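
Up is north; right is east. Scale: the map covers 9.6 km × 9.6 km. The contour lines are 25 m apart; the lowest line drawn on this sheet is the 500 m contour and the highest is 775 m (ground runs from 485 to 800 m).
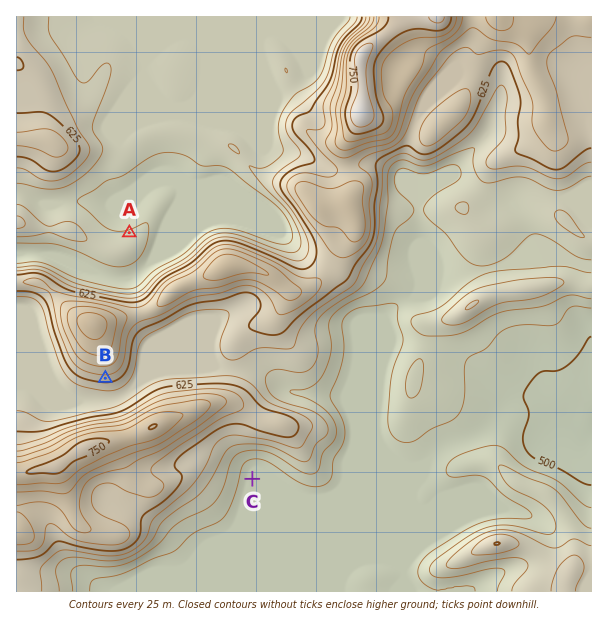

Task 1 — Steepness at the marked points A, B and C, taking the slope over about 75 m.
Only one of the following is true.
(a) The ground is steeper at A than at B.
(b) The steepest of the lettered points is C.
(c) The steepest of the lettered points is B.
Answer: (c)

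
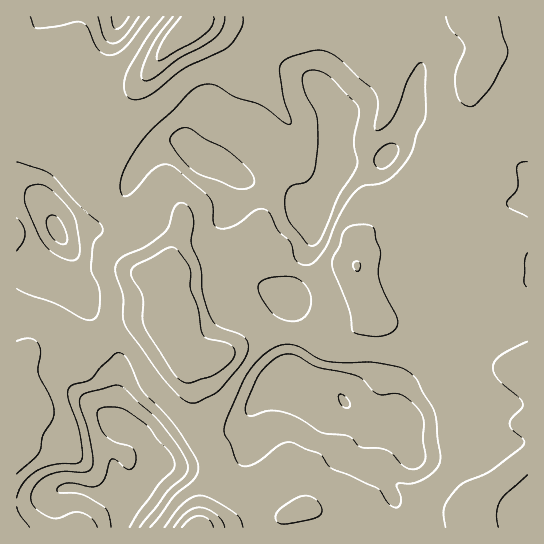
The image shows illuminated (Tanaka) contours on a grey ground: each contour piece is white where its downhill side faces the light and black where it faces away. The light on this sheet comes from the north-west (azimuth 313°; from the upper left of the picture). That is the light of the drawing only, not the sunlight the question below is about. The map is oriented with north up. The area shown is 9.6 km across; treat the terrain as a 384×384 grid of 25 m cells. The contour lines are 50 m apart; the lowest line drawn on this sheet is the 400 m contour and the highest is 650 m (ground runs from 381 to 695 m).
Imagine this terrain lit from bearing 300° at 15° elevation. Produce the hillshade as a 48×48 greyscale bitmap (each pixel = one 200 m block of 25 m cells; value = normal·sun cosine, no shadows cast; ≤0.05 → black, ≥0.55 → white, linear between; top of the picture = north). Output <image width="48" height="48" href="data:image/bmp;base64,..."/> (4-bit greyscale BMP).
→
<image width="48" height="48" href="data:image/bmp;base64,Qk32BAAAAAAAAHYAAAAoAAAAMAAAADAAAAABAAQAAAAAAIAEAAATCwAAEwsAABAAAAAAAAAAAAAAABEREQAiIiIAMzMzAERERABVVVUAZmZmAHd3dwCIiIgAmZmZAKqqqgC7u7sAzMzMAN3d3QDu7u4A////AFZomGQ1ne7vyENFZ3ZVZmZmZnd3iGVFVUVomHVVi+7u2WVmd3dlVmZmVoh4mXQ0RSNXiHZmaM7suXZ3d3h2ZmZlV4iImYZDNAEkZmVmZ5ztuHd3d3d3Z3dmZ4mYiIhkMgACNERGZnnNyWZ3d3d2Z3d3d4mpiIiHQhABIiJGZWecynVniHd2Vmd4dnm7l3eJdUMjMhFGZVeaqWVXiYd3ZWZ3dmirl3d4mGVFUxJWZmeZl2VGiZd3dlZ3dniql2ZneGZVUxJWZniZhkVVeJdmd3ZmZ3mqh2Zmd2VFQhNWZ4iYdUNGeIhmZ4d2Znmqh2Z3d3ZEMhNWZ4iHZUIleHdmZniHZWiqh2Z3eHZUISRVd3h3ZUISZ3dmZmeHZWiYd2Znd2ZEIRNFeId2VEMBNmZmZmd3VXiIdmZmd0VEMyI1iYd2QyIQJWZmVWd3ZWeHdmZ3d0RVVDI1iYiHQyAAA1ZlREVWZmd3dmd4iERWZVM1iImXVVEAACRmVDNFVWZmZmeJmGVWZlVFeImHV3UhEBNXZURFVWZmZmZ4mXZmZmZWeIh2RndURDRndmZVVWZnd2ZneHdmZnd3iZh2M2d2ZmeId3ZmVVZmd3Zmd2d2ZniYmZh2Mld2Zmiah3d2VVZWeHdmZ3d3ZomZmph2MUd2VVebl3d2VWZWeId3d2d3d4mZmZdmMUd2VFaKmIdlVmVWd4d3d2Zmd4mZmIZVIkZ2VEV4iIdUVmVVZmd2ZlVmZ4iZqXZUIkZmVEVoiIdEVmVVVWZlVFVmeJmaupdkIkZmZUVoqphDVmZmZmZlQ1VWerqZq7p0NFZmZlRZy6hkVmZmZmZlQ0RFi7mIiauFRWdmZmRHzbhlVmZmZmZmVCI1m6iId4mWRWiHZVVHzsllZmZmZmZmVSI1iph4d3iXQ0eZdURGvsl2ZmZmZmZnZkM2iYZnh3eHUzWJhjNFndmHdmZmZmZmZlRGiHVWiHeHVEV4hkNVa9qId2ZmZmVURURXiGVEeYd2ZWZ4h1NFWMuZmHZmZmZUM1Vnh2ZDaah2Vnd4h1RERpupqodmZmZlMlVnd2ZTN6l1Vnd4h2VDRXmHrLhmZmZlQ2Zmd2ZUJIhlVnd3dmZTRnh1e8p2ZmZlRGZ3d2ZlIkZlVmZ3dmZTNnh0SLuHZmZlVXd3dmZmQiNFZmZ3dmZTNnmVNYqYdmZmZnd3d3ZmVCI0ZmZ3d3ZURXmoRHiYd2ZlVXd3d3dmZUMjVmZmd2ZURXiqZFiYd3ZlVWZ3d3dmZUQzRmZmZmVFVneJdFeYd2ZmVWZmZ3d3dTQyNWZmVURFZnd4dUeZh2VWZmZmZnd4liIzM1ZmVUNFZ3d3ZEaJh2VVZmZmZmd4qlATRFZmZTNFZ3d3ZEaJiHVFZmZmZmeJrKMAJFVmVUM0Vnd2ZUV4iYZVVmd3ZlWLvOkQATRWZUM0VndmZUVneIdlVWeIdlRr7e6CAAJFZlVEVmZmZlVnd3ZVVVaIh1I67u/oMAE1ZmZVVmZmZmZnd3ZVVVV4mFM339/9cgAlZmZmZmZmZmd3d3VFVQ=="/>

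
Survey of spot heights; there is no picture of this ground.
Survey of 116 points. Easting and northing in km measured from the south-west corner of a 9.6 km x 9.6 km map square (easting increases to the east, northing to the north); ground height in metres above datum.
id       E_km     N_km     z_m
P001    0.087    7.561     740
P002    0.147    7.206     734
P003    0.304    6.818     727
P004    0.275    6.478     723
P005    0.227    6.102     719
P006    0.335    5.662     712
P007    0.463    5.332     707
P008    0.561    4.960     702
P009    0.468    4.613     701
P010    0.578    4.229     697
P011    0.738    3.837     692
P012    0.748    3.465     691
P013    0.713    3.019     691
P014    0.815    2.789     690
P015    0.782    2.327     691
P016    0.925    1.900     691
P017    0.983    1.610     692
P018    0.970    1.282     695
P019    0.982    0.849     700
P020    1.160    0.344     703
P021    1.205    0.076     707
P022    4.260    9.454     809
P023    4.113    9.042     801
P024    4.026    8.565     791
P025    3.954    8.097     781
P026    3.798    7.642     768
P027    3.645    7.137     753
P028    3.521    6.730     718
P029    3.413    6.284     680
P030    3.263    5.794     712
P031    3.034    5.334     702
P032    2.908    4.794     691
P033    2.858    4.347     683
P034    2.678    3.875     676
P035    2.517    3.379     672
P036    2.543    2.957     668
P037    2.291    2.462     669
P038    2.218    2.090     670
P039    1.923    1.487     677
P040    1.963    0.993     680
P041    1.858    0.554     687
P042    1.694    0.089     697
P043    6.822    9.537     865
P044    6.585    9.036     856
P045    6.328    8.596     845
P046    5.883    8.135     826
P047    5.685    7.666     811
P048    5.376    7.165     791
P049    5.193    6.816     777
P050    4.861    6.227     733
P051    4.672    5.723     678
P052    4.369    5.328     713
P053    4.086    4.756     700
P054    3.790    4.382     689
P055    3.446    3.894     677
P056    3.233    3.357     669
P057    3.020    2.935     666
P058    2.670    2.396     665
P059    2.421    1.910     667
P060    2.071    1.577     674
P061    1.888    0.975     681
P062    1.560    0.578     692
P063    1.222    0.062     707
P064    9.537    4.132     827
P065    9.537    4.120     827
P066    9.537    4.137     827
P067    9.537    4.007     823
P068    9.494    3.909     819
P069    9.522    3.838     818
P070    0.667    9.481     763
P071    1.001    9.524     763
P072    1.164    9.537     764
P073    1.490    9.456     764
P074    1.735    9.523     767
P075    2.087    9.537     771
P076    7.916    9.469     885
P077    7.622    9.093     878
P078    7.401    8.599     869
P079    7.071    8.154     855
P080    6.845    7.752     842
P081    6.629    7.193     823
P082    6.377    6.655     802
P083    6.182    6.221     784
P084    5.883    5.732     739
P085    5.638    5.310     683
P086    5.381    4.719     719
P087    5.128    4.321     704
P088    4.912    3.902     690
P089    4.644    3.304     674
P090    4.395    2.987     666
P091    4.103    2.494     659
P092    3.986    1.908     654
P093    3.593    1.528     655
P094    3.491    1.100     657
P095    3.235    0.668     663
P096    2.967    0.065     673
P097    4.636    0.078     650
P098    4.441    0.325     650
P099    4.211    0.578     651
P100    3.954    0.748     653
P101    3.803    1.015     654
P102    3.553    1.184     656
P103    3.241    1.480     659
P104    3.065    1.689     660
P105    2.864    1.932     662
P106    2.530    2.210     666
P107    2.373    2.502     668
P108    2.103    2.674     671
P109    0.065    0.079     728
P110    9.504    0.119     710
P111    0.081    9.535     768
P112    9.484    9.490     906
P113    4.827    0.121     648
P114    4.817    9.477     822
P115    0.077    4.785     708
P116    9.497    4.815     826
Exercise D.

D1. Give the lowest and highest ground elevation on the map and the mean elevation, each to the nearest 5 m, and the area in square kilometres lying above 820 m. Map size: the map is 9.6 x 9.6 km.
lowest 645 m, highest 910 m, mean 735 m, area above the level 13.9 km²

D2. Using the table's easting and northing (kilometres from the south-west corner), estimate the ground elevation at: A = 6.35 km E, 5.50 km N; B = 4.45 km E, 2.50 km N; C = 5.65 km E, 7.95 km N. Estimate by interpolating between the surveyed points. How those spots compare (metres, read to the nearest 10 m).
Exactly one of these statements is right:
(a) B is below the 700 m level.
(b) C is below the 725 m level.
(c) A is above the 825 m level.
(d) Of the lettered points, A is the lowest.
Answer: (a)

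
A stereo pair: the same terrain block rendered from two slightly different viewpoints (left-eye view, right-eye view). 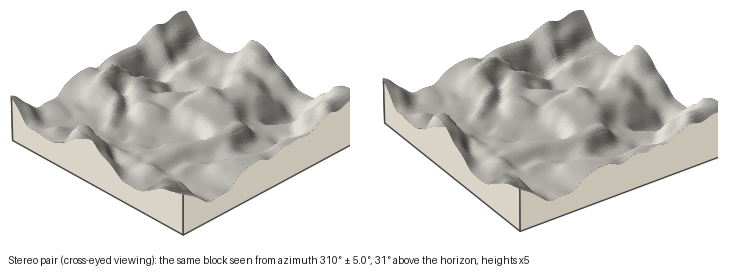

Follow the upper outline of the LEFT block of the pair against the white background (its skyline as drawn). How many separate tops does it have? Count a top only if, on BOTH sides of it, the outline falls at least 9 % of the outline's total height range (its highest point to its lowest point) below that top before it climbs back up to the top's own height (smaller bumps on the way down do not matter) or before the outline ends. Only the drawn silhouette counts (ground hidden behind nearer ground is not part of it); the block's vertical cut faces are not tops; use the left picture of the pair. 3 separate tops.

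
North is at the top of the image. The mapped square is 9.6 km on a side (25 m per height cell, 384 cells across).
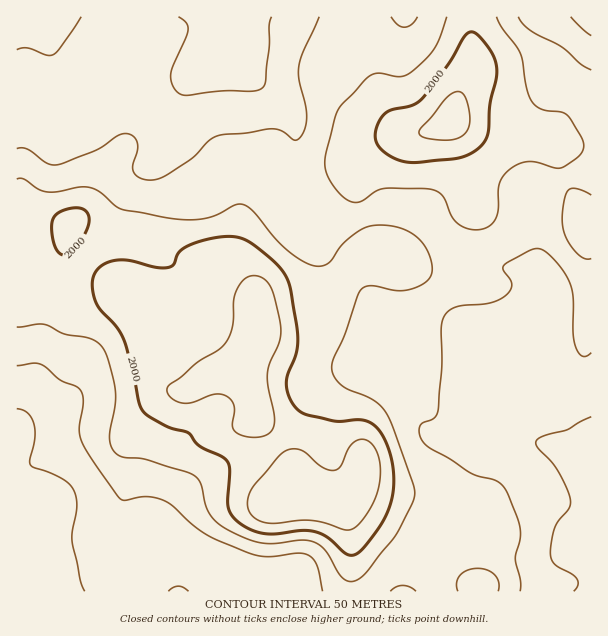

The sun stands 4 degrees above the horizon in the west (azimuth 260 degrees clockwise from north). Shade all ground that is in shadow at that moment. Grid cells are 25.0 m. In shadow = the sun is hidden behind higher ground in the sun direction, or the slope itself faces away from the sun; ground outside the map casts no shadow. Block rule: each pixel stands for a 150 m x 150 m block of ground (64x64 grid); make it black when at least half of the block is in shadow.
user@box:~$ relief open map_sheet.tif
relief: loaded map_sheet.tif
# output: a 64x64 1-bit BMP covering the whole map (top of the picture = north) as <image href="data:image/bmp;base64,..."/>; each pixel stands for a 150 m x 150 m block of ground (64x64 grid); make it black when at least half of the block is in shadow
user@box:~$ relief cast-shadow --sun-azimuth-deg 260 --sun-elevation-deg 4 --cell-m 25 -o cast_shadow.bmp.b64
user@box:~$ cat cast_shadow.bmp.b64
<image width="64" height="64" href="data:image/bmp;base64,Qk0+AgAAAAAAAD4AAAAoAAAAQAAAAEAAAAABAAEAAAAAAAACAAATCwAAEwsAAAIAAAAAAAAA////AAAAAAAAAAAAAYAP4AAAAAABgA/8AAAAAAPAD/8AAAAAA+AD/wAAAAAD4AH+AAAAAAP4AfgAAAAAA/4B/AAAAAAD/wH8AAAAAAP/gfgAAAAAAf/AAAAAAAAB//AAAAAAAAH/+AAAAAAAAf/8DAAAAABB//+AAAAAAMH//+AAAAAAAf//8AAAAAAB///4AAAAAAH///AAAAAPAf//4AAAAB/B//+AAAAAH/H//AAAAAAf/vgAAAAAAB//4AAAAAAAP//gAAAAAAA//8AAAAAAAD//wAAAAAAAH//AAAAAAAAf/8AAAAAAAA//wAAAAAAAD//AAAAAAAAP/8AAAAAAAB//wAAAAAAAH/+AAAAAAAAf/wAAAAAAAB/+AAAAAAAAH/wCAAAAAAAf8AeAAAAAAD/gB4AAAAAAf8AGAAABgAB/wAAAAAHgAD+AAAAAAPAAPgAAAAAA+AA8AAAAAAD8ABgAAAAAAPwAAAAAAABweAAAAAAAAHgAAAAAAAAAcAAAAAAAAAAgAAAAAAAAAAAAAAAAABgAAAAAAAAAPwAAAAAAAAA/gAAAAAAAAH/gAAAAAAAAf/AAAAAAAAA/+AAAAAAAAD/4AAAAAAAAH/wAAAAAAAAf/gAAAAAAAA//AAAAAAAAD/8AAAAAAAAP/wAAAAAAAA//AAAAAAAAH/8AAAAAAAAf/w=="/>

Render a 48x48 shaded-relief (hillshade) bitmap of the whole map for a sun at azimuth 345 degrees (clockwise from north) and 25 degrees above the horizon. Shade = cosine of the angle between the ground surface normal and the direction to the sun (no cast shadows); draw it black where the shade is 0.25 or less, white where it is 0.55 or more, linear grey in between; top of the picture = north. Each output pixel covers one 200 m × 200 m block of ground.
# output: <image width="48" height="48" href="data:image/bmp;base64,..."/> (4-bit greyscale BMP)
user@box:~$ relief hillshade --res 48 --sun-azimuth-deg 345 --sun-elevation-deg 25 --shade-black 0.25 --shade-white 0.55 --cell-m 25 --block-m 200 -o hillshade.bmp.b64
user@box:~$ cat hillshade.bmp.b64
<image width="48" height="48" href="data:image/bmp;base64,Qk32BAAAAAAAAHYAAAAoAAAAMAAAADAAAAABAAQAAAAAAIAEAAATCwAAEwsAABAAAAAAAAAAAAAAABEREQAiIiIAMzMzAERERABVVVUAZmZmAHd3dwCIiIgAmZmZAKqqqgC7u7sAzMzMAN3d3QDu7u4A////AJmIiId3dmeIiHd3eJl1RWZniau6mIiZmZmYmYh3dmZ4h3Zmd4h1RFZnibzLqIiZmamZmYh3dmZ3dlQzNWZkM0V3irzcqIiZqqmZmYiIiHZmVCEAABNEMjV4maqph3eJmZmZmZiIiIdlMQAAAAAkMiR4mZmIh3d4iJmZqqmIiIdlMhAAAAA1QyRniJmZmId3eIiZqqmYiId2ZmVDIRNXZDRWeImqqYd3iHiImamIh3d4maqpd3eIdURneJmqqYh4iXd3iJh3dmZ4mrzLqqqqhlV4mZqqmZiJmYh3d4dlVVVnirzcu7y6l2aJqqqqqpmZmJiHd3ZURERFeJq8y7u7mHeauqqqqqqph5mId3dlREVVZnebzLu7upiaqqqruqqYiKmYiJmGZnd3dlVovLu93KmZmZmqqZiIiZmZmaqod3Z4mHVXrMvO/rmIiIiZmHd3eIiJqqu5dlRGipdnm8zN7rmIiIiId3d2ZneImqqqhlVEV4iImrvM3bmIiIiId3h2VWd3eJqpiIh0RWiIiaq7y6mIiIiIiIiHZmZ3Z4mZmauoZmd3eJmqqqmIiIiIiIiZiFZmZ4iImavMuphlV3iJmZiIiIiJmYiZmFVmZniImZrN3LhUVnd4iYiIiIiJmYiZmFVmZmeImZmrzMlkV3d3eIiIiIiImYiZmFVmZVZ4mZmZq7qGZ4h3d4iIiIiIiIiZmGZndmZ5mZmYmrqYeIiHd4iHd3d3iIiZmYh3d3eJmZmZmaqoiJmId3d3ZmZnd4iJmamIiImZmZqqmqupiJmYd3ZmVWZnd3iJmZmIiZmZqru6qry6mZqYh2ZVVneIiIiIiJmIiaq7u7qqmazLuqqph3dmd4iZmIiHdpmHeavMu6qZmrzMy7qpiIiIiIh3d3d2ZZmXZ5vLu7u8zMzMy7uqqqqqmHZVVmd2ZZmYdnm7u83u7tzLu6u7u7u6mGVVVmd3d4mql3mrvM3e7ty6qqqqqruqmHZmZneJmom9ypm8zMzM3cuqmZmYiZmZiIiHd3iKu5vf/cu83Mu7u7qpmZiHeIiIiIiIiHiKvKzv/ty8zMuqq7qZmZh3d3ZmZ3iIiHeJq7zd7tuqq8u6qqqZmZiHdmVERWd3d3eImczMzLqZmry6qqqYmqmYdlQzM0RWZ3eIh8u7u7qYiau7qqqZmruph2VDIiJFZ3iIiLuqu7qZmZu7u7uqmru6mYh2QyI1eIiIiaqqqrqqqZq7vMzLqqu7qqq6l1VWiZmZmZmaqqu7qqq7zMzMuqqru7zeypdmeJmZmYiZqqq7uqq7y7zMuZmru83u7bl2eJqqqYiZmZqqqpmru7u6qZmrvM3e7sl2Z4mqqpmZmZmZmZmaq7upmZmqvMzN7tqHZ4mqu6qpmZmZmYiImqqqqqmau8zM3tuYeImau7qqmZmIiIiIiaqqq7qaq7vM3dupmZqrvKqqqZiIiIiIiZmqq8uqqqvMzcuqqrvMy6qqqpmIiIiIiZmaq8uqqqq8zMuqu8zMu6qquqmZmZmIiaqaq7uqqqqrzMuqu8zLug=="/>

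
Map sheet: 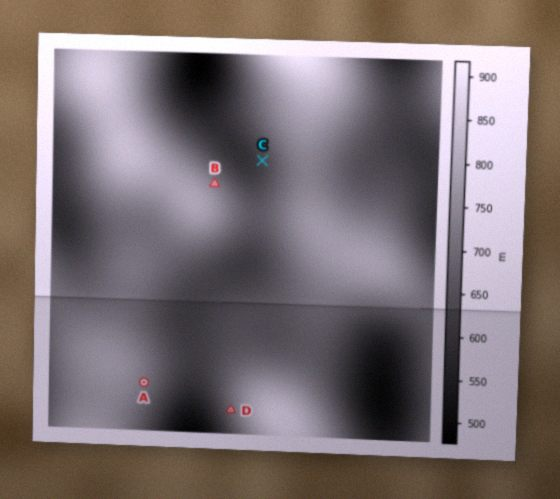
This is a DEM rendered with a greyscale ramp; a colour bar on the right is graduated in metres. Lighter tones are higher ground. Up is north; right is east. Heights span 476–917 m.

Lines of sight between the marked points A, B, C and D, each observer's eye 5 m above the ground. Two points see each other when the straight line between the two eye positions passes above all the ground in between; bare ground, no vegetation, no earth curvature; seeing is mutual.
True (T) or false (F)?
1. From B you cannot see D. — T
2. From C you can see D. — F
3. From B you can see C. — T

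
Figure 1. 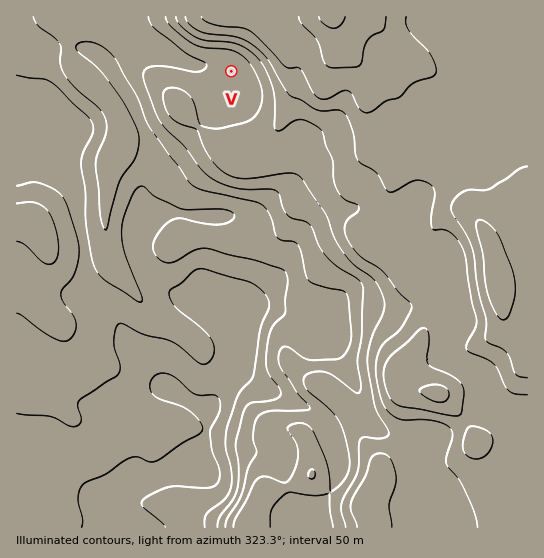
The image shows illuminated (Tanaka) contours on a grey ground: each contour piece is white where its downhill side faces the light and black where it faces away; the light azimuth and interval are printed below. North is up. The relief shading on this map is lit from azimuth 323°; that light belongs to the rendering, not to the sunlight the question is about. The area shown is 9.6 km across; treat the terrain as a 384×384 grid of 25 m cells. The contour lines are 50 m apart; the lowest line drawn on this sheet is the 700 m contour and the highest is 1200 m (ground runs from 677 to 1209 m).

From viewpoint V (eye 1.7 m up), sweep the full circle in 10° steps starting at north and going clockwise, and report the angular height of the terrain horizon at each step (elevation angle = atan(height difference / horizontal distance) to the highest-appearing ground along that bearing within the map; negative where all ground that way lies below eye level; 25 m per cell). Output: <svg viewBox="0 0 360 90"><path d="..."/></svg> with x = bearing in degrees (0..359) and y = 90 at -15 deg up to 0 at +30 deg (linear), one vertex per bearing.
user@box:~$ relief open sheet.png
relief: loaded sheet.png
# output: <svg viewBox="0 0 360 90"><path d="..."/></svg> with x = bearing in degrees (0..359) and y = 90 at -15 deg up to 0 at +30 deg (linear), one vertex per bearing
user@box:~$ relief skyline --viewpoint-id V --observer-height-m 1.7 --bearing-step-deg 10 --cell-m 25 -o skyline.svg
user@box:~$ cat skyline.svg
<svg viewBox="0 0 360 90"><path d="M0 36l10-1 10 0 10 0 10 0 10 0 10 0 10 2 10 1 10 3 10 3 10 2 10 3 10 2 10 2 10 1 10 0 10 1 10 1 10 1 10 0 10 0 10 0 10-1 10-1 10 1 10 2 10 3 10 1 10-1 10-1 10-7 10-7 10-5 10-3 10-2"/></svg>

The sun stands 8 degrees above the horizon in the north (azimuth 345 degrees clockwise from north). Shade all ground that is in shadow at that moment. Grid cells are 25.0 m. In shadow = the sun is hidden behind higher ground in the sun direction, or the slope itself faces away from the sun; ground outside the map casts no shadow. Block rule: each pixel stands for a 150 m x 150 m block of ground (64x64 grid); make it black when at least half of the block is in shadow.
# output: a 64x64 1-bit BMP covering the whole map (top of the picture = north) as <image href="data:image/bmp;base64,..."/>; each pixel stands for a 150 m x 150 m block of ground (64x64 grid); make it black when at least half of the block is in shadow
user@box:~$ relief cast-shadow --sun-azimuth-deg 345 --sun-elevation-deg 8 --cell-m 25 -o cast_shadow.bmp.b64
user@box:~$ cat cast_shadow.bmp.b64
<image width="64" height="64" href="data:image/bmp;base64,Qk0+AgAAAAAAAD4AAAAoAAAAQAAAAEAAAAABAAEAAAAAAAACAAATCwAAEwsAAAIAAAAAAAAA////AAAAAAAAAAAAAAAAAAAAAAAAAAAAAAAAAAAAAAAAAAAADAAAAAAAAAAMAAAAAAAAAAQAAAAAAAAAAAAAAAAAAAAAAAAgAAAAAAAAAGAAAAAAAAAAIAAAAAAAADwAAAAAAAAA/gAAAAAAAAD+AAAAAAAAAf4AAAAAAAMB/gAAAAAABgH8AAAAAAAMAAABAAAAAAAAAAEAAAAAAAAAAAAAAAAAAAAAAAAAAAAAAAAAAAAAAAAAYAAAAAAAAAAAAAAAAAAAAAAAAAAAAAAAAAAAAAAAAAAAAAAAAAAAAAAAAAAAAAAAAAAAAAAAAAAAAAAAAAAAAAAAAAAAADgAAAAAAAAAeAAAAAAOAAB4AAAAAA4AAAAAAAAAAgAAAAAAAAAAAAAAAAAAAAAAAAAAAAAAAAAAAAAAAAAAPhAAAAAAAAB/AAAAAAAAAf8AAAAAAAAB/4AAAAAAAAD/gAAAAAAAAP/AAAAAAAAAA8AAAAAAAAAAAAAAAAAAAAAAAAAAAAAAAAAAAAAAAAAAAAAAAAAAAAABAAAAAAAAAAeAAAAAAAAAB4AAAAAAAAAHgAAAAAAAAAeAAAAAAAAAAAAAAAAAAH4AAAAAAAAB/gAAAAAAAAP/AAAAAAAAB/8AAAAAAAAH/wAAAAAAAA/+AAAAAAAAH/wAAAAAAAAf8AAAAAAAAAAAAAAAAA=="/>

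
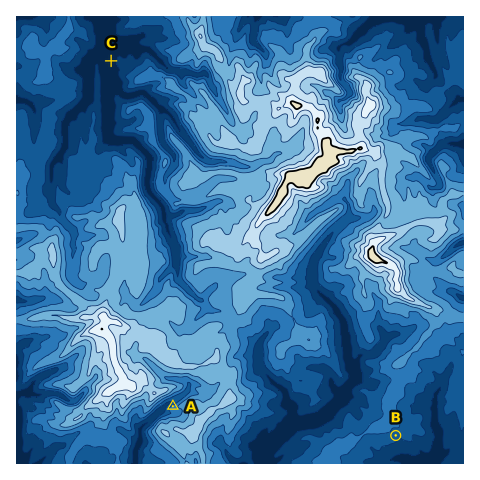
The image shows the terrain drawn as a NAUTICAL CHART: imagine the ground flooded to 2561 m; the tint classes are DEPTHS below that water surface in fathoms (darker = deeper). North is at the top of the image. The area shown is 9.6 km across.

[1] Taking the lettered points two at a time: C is below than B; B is below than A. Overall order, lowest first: C B A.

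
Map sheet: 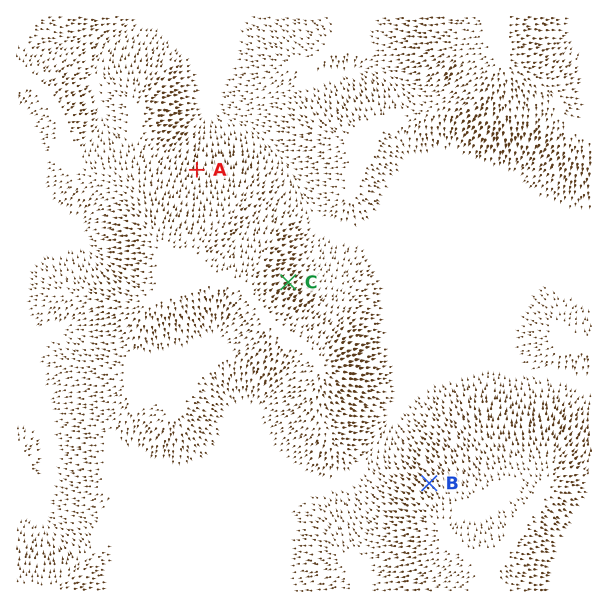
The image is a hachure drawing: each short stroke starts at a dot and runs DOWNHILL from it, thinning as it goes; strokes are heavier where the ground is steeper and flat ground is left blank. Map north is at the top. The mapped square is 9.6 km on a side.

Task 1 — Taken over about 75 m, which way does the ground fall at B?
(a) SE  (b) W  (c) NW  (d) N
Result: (c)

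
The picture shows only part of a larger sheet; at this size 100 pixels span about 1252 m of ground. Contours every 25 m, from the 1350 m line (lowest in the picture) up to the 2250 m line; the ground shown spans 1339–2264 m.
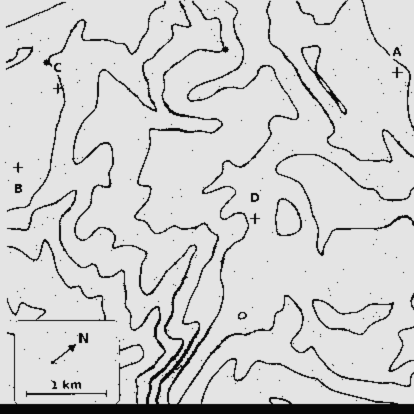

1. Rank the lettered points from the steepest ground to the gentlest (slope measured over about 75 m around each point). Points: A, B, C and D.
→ A D C B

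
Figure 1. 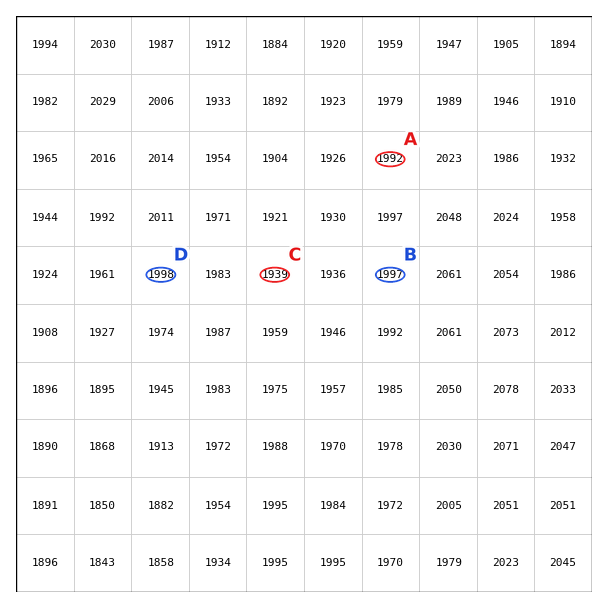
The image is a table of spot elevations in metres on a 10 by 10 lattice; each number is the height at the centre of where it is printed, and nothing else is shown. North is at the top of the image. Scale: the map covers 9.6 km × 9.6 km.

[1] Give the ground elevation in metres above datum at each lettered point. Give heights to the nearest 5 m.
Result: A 1990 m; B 1995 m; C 1940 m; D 2000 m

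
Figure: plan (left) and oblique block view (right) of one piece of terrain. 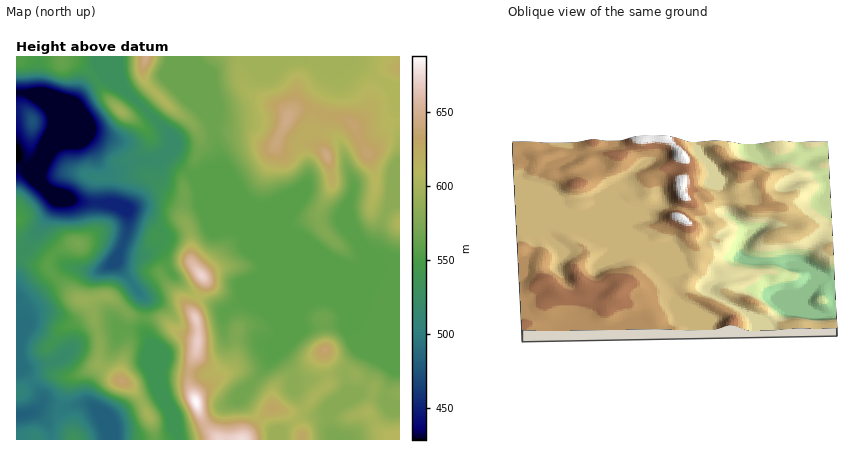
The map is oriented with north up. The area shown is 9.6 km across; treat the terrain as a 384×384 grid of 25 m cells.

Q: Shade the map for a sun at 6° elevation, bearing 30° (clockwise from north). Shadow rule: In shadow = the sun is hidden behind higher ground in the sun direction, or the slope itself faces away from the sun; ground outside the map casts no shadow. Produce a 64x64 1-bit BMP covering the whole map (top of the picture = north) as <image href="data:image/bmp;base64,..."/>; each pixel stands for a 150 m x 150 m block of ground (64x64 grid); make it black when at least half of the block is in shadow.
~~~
<image width="64" height="64" href="data:image/bmp;base64,Qk0+AgAAAAAAAD4AAAAoAAAAQAAAAEAAAAABAAEAAAAAAAACAAATCwAAEwsAAAIAAAAAAAAA////AAAAAAAAAHh+AAAAAAAH/H4AAAAAAA/8fgAAAAAAD/x+AAAAAAAP+HwAAAAAAB/wfAAAAAAAP/B4AAAAAAA/8HgAAAAAB//gcAAAAAAH/4BwAAAAAAAcACAAAAAAAAAAAAAAAAAAAABwAAAAAAAAAPAAAAAAAAAA8AAAAAAAAAHwAAAAAAAAAfAAAAAAAAAB4AAAAAAAAAGIAAAAAAAAABwAAAAAAAAAOAAAAAABwAAwAAAAAAOAAGAAAAAAAgAAwwAAAAAAAAePgAAAAAAADz8AAAAAAAAOPgAAAAAAAAg8AAAAAAAAADgAAAAAAAAAMAAAAAAAAAAAAAAAAAAAAAAAAAAAAAAAAAAAAAAAAAAAAAAAAAAAAAAAAAAAAAAAAAAAAAAAAAAAAAAAAAAAAAAAAAAAAAAAAAAAAAAAYHgAAAAAAAD//AAAAAAAAf/4AAAAAAAD8YAAAABggAPgAAAAAPDAAAAAAAAA8eAAAAAAAADx4AAAAAAAAPHAAAAAAAAAYYAAHwAAAAABAAAfwBAAAAAAAD/4eAAAAAAAP/j4AAAAAAA/8fgAAAAAAD/j8AAAAAAAf4fAAAAAAB//D4AAAAAA//4/AAAAAAD//D4AAAAAAP/4fAAAAAAA//g4AAAAAAD/8DgAAAAAAP4AOAAAAAAAAAAwAAAAAAAAADAAAAAAAA=="/>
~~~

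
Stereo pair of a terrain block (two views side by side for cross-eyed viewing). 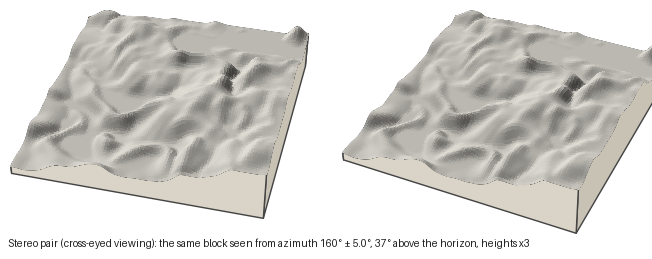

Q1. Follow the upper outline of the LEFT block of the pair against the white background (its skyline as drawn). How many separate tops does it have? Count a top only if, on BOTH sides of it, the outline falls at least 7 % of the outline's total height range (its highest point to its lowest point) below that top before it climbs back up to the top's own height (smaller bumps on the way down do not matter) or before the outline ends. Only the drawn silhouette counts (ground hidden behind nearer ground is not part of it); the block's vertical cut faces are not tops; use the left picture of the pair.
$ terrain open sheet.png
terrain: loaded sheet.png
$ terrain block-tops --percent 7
1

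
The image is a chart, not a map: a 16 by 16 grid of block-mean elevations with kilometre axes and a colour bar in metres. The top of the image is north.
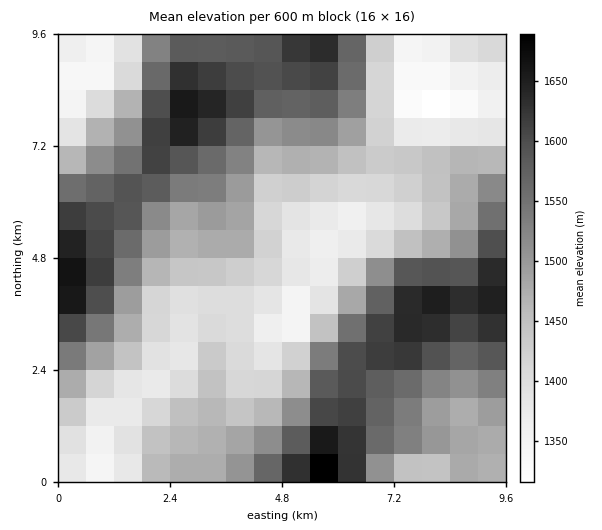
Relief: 1310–1700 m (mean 1490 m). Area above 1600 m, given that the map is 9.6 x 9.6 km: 15.8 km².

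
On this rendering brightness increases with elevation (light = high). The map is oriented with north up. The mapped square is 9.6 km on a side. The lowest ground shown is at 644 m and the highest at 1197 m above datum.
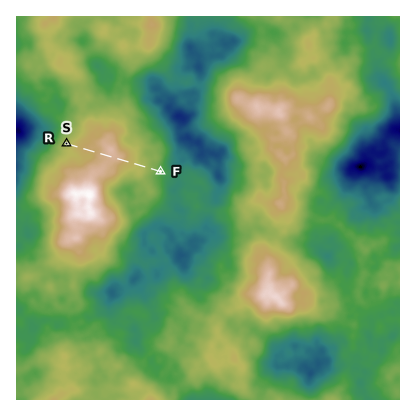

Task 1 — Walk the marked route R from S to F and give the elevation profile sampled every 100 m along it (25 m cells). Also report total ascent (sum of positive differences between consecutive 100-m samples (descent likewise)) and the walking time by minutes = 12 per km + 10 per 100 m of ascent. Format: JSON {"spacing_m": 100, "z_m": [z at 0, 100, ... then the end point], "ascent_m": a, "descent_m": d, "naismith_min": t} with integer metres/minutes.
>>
{"spacing_m": 100, "z_m": [1003, 1022, 1047, 1064, 1072, 1079, 1081, 1079, 1088, 1101, 1111, 1118, 1122, 1118, 1107, 1083, 1061, 1050, 1033, 1017, 1009, 993, 972, 954, 923, 909], "ascent_m": 121, "descent_m": 215, "naismith_min": 42}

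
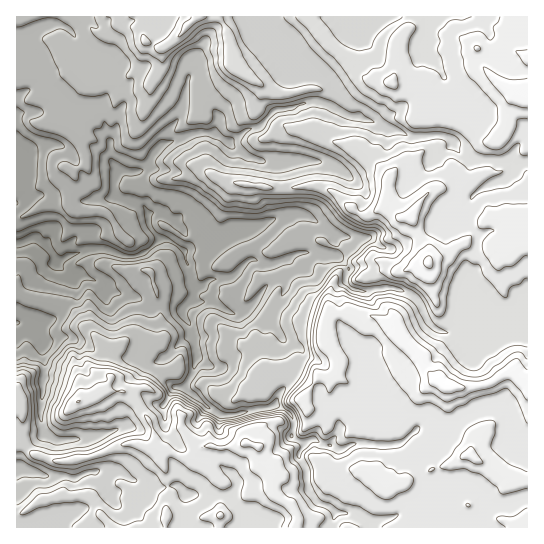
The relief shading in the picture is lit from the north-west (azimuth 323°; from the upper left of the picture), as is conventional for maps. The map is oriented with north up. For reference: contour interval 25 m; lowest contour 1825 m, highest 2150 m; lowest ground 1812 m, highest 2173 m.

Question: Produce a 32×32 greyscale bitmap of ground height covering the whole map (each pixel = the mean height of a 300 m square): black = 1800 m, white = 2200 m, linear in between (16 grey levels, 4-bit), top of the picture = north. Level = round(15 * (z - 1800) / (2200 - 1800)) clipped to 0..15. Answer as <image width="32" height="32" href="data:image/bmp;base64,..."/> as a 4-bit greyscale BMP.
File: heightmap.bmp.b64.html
<image width="32" height="32" href="data:image/bmp;base64,Qk12AgAAAAAAAHYAAAAoAAAAIAAAACAAAAABAAQAAAAAAAACAAATCwAAEwsAABAAAAAAAAAAAAAAABEREQAiIiIAMzMzAERERABVVVUAZmZmAHd3dwCIiIgAmZmZAKqqqgC7u7sAzMzMAN3d3QDu7u4A////AIiImZmqqrqqq7qqqru7u7uJiJmJmpqqq7uqqru7u7u7eIiIiZqaqru7m7vMu7u7u2eIiImaqrq8yqu8y7u7vMt4mZmauqu7zLmqq7u7vMy7h3d4mqqru8yomaqqq7vLu4aIiImpqYmrqburu7q7u7uWi6qamJZnd4q7u7u7u7u7hXq7qpdVd4iKu7u7vN3MvHVpqqh2VWaIiLu7u83cvN1EV4h2ZlRWeIibu7vNyqq8MzVndmZEVnd3rLu83LqqqiI1ZmZVNFZmeKy7zcqqqqozNFREVDRERmebzMy5uqqqMzMzNEQzNFVniqmamrqqqjIhIjRUMzRFVmiJmrzKqroiESM0RCNERFVWaavNy6u7EREiMyIjNEVVVWeZvMy7zBEiI0MiMzM0VVVni8u7u7wzNEQzIzNERERWirzMurzMIzRDIjM0Z3dmaKq8zLuruyNFQzNFVniIiImIq7u7uqozRVMzNWd3Zmd3eau6q6qqM0RURERmZWZ3eJqqqqqrujRFVFZURVVniJmZmJmau8tFVlVWZVZWd4iIiImru7vLRVZVZ3ZWZ4h3d4iaq7u7zFVWZmeHZneZmIiKu7uqvMxVZmZnh2Z5qYiImru6q8zMVWZmaIl2ipiIiaqrqqvMzFZmZ3mamIqIiJqZmqqry8xlZmeJmaqZiImpmZmqq7vM"/>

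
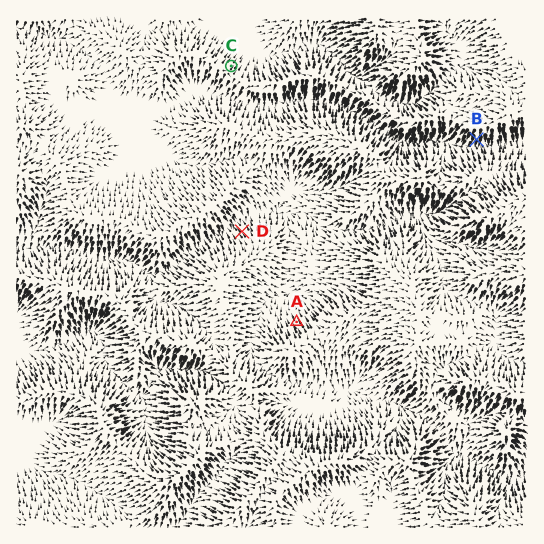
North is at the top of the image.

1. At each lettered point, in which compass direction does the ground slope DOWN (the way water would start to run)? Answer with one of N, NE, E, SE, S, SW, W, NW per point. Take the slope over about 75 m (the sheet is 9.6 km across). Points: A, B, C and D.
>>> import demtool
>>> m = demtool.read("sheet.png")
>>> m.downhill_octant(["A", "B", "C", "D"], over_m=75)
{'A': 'NW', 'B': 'S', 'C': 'NE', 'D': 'NW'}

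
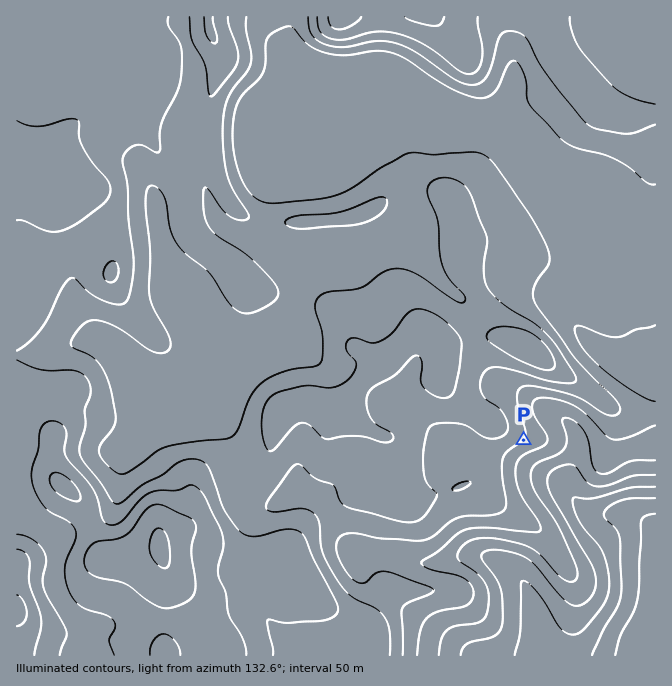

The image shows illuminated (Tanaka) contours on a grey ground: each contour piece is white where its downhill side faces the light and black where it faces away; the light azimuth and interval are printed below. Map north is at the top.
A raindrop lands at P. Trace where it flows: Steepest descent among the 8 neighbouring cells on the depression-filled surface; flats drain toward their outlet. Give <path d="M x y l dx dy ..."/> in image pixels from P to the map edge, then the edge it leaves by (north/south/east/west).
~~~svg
<path d="M524 440l8 8 0 7 25 25 2 0 30 32 3 2 40 0 3 3 5 1 14 10 1 0"/>
exit: east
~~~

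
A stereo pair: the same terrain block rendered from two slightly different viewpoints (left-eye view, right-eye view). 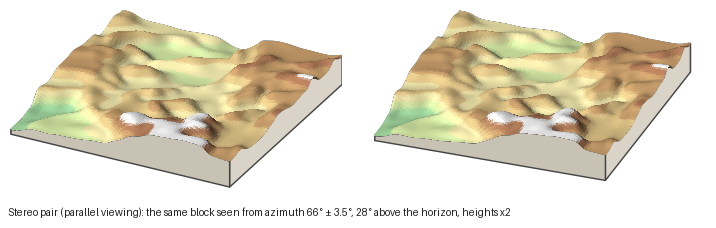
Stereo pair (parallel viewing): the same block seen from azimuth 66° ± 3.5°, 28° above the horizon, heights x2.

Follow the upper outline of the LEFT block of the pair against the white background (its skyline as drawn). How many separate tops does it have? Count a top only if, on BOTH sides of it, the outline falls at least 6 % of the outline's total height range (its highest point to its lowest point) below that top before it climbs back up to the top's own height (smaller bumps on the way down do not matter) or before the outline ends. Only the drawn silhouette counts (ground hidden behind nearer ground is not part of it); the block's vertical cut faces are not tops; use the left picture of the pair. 2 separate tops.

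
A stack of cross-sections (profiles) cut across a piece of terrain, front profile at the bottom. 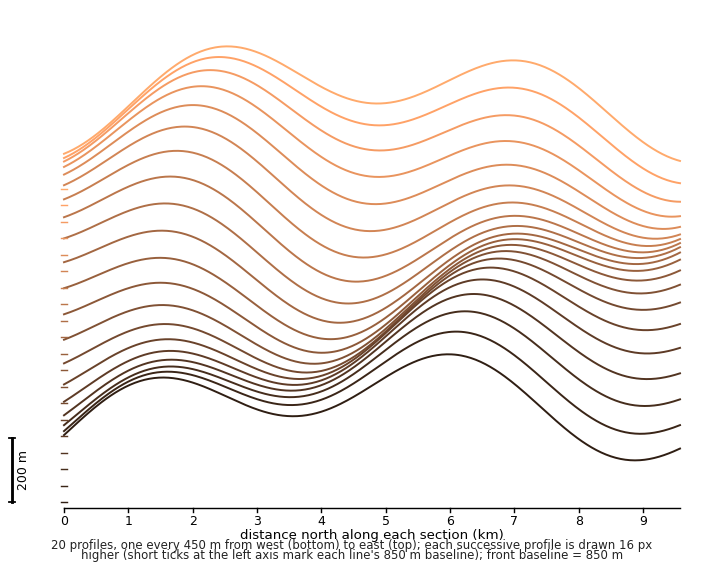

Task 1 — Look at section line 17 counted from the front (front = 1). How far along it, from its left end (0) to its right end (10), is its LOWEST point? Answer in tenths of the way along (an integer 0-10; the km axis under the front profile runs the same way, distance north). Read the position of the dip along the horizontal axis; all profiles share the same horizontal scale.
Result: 10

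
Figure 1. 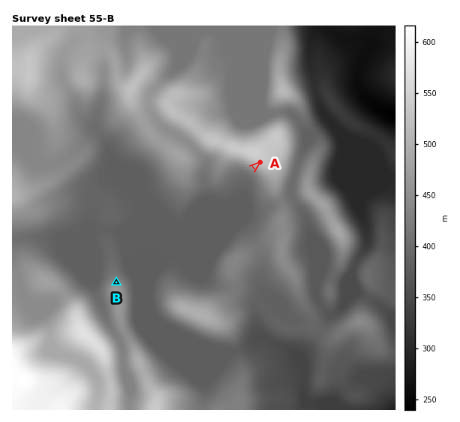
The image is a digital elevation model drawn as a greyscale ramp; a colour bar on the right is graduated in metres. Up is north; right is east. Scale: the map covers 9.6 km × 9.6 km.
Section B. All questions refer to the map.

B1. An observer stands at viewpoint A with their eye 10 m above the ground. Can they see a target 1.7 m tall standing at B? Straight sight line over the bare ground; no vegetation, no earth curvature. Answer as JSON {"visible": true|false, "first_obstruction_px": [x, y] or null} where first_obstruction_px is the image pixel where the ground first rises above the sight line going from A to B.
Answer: {"visible": true, "first_obstruction_px": null}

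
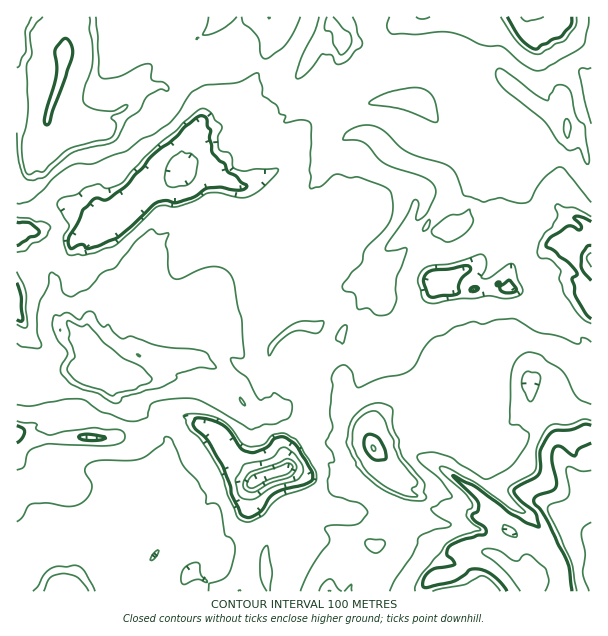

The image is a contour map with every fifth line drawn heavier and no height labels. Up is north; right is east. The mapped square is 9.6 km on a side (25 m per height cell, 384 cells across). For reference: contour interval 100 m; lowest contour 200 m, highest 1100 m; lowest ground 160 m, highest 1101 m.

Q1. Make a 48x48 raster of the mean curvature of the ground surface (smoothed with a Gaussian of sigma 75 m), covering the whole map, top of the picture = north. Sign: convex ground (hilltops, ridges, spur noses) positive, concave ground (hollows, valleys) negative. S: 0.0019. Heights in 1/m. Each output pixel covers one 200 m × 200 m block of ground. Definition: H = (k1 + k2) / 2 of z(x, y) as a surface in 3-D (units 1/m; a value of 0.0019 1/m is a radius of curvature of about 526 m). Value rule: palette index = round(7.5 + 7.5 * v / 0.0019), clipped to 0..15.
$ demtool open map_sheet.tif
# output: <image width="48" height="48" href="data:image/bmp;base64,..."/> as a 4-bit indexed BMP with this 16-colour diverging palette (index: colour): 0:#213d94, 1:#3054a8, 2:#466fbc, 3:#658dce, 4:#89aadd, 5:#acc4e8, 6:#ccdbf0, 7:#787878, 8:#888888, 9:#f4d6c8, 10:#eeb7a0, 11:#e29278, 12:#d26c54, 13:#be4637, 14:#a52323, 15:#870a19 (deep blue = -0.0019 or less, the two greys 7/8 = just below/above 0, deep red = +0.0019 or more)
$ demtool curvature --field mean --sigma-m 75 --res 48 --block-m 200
<image width="48" height="48" href="data:image/bmp;base64,Qk32BAAAAAAAAHYAAAAoAAAAMAAAADAAAAABAAQAAAAAAIAEAAATCwAAEwsAABAAAAAAAAAAlD0hAKhUMAC8b0YAzo1lAN2qiQDoxKwA8NvMAHh4eACIiIgAyNb0AKC37gB4kuIAVGzSADdGvgAjI6UAGQqHALKsvUeIeZeIVJZnc8iFd8RkB5vOlwJ1WKZrt1eIObcGqHg3g6p3iKs6ARS5gEJ0fadkRneJQ5lny3g4hjyXd3uVt4Z3BheSiah3d4iJk2y5nmdnh0a4epjUiQRgn5pliLh3iHeImDWauUeHiGLLmYemN4V6sngrbKqIiId4iZZF5Iu4d3jIe4iL77/XEoZMaVzMu5h4iImD92CMiHZCBph4gFgFS/PLdGh0JbiIiImXild92oY0a1JIln9Bzya5l3ZWYXmIeImoeyBru7b+szv7j6AK0QQzqJiHdaqJiIuluUAAIiboNuvqtgKrSaQ32nmId+3Luqk31KVzAIiFW3uVAEvt1qkrpZuqqYZTOdhcZGmqBuR2j/gjKMuIrWU7R0ZyIhE4VNarIn7UOqbWv7dKupiIjdcERQeph2c1RniAAYlWinKFyJNod3eIi5lEQKd4iGSNtGghSM7etXOmn9R4iId4oUisyYdCEXqYshNWvquu9WS5RnZ4iIiI1HmHRczdl2qlSKuruKoIRnOreoiIh3iI1TeEfoiGbdu963eIeccaZ3SuFru5iHeIxQKByYiF+4ial4hmi0RZZoWtQzNJmIeIxVY3yLuEW4qmqr3bh1VoW5V1Z3ZGyIiImgLMqWBke6o5ZFVWeuJuKVSaV4dlvJiIi8/tjVO6zcNGZ3d4icJZ2Jd7hnd2Rd2rq6h0Nwe613V3h3eHibN1a7tphmZ3dEZnrFNGqCjXZXd3h3iHi4V3ZVeGhshYq6dlVmd5sEfNW7h3h3iIjFWId3ZDi9tLJombl6iKYXdvApyIiKrJjVaIeHds2ahKBDYiAKiaMceKVju5iZB97Ed3d3dWy7s5AhOuVbi6RNh3m5RdipJDRGh3d3h0So14vLUqqJnHK6ybNmt524R3d3eId3eHToW1VmmYiJckSCOdA0JIzaV4d3iIiIiHVeRZa7Voh4sjZRFctHczmGh3iIiIh4iHdV44jf9XeHrHY6qqdmdzTcuoiIh3d3d4hzqIc3tFZVemOMVXJkVXJYWdzLuYd2Z3dzmFokVlKKR4h8xWunt0d3dmlhOZhqhFVEiM1jvMzNVGLFmSN4rnSDAaUkQ3hZtnec7rZEqYiKsgm4/YRFNbZoAKVeuXdZtojrUgE3mIiIq2tpu8ZpllpXRJeaiIdX662yJYu6iIeIeHZZqKzJmbWGWVnYiHdWw2hCarmIiHiHdYo3qHib+WzIcTWoh4YT2WAFmYeIiId3ZPwmnlebqkauhwmXdnqHqLupdVh3h3d2Wcclm4eUS/Z6xYqHc0qJh4iJm9pnd4dnx9RVpeWEVZl4xiNFSOqIiHd4u6d3eHacZeR2tPWkeJl4i6iYNriHeId3VWd3d2u3mHWVxNenRnp3hqqspreZZmd4d3d3iHmpSshzteyIR3d4dpiIxJtuNpR3iHd4ir2VZXyTtr2YR3iIhouJ4wiZavZ1q7qr2XiECIOH6WemV4iIiCWqxFK2nOV5R2m5U0p0dCh4i4jWZ4iInKJaVmRpn2WLBGd3d5xliDRQ=="/>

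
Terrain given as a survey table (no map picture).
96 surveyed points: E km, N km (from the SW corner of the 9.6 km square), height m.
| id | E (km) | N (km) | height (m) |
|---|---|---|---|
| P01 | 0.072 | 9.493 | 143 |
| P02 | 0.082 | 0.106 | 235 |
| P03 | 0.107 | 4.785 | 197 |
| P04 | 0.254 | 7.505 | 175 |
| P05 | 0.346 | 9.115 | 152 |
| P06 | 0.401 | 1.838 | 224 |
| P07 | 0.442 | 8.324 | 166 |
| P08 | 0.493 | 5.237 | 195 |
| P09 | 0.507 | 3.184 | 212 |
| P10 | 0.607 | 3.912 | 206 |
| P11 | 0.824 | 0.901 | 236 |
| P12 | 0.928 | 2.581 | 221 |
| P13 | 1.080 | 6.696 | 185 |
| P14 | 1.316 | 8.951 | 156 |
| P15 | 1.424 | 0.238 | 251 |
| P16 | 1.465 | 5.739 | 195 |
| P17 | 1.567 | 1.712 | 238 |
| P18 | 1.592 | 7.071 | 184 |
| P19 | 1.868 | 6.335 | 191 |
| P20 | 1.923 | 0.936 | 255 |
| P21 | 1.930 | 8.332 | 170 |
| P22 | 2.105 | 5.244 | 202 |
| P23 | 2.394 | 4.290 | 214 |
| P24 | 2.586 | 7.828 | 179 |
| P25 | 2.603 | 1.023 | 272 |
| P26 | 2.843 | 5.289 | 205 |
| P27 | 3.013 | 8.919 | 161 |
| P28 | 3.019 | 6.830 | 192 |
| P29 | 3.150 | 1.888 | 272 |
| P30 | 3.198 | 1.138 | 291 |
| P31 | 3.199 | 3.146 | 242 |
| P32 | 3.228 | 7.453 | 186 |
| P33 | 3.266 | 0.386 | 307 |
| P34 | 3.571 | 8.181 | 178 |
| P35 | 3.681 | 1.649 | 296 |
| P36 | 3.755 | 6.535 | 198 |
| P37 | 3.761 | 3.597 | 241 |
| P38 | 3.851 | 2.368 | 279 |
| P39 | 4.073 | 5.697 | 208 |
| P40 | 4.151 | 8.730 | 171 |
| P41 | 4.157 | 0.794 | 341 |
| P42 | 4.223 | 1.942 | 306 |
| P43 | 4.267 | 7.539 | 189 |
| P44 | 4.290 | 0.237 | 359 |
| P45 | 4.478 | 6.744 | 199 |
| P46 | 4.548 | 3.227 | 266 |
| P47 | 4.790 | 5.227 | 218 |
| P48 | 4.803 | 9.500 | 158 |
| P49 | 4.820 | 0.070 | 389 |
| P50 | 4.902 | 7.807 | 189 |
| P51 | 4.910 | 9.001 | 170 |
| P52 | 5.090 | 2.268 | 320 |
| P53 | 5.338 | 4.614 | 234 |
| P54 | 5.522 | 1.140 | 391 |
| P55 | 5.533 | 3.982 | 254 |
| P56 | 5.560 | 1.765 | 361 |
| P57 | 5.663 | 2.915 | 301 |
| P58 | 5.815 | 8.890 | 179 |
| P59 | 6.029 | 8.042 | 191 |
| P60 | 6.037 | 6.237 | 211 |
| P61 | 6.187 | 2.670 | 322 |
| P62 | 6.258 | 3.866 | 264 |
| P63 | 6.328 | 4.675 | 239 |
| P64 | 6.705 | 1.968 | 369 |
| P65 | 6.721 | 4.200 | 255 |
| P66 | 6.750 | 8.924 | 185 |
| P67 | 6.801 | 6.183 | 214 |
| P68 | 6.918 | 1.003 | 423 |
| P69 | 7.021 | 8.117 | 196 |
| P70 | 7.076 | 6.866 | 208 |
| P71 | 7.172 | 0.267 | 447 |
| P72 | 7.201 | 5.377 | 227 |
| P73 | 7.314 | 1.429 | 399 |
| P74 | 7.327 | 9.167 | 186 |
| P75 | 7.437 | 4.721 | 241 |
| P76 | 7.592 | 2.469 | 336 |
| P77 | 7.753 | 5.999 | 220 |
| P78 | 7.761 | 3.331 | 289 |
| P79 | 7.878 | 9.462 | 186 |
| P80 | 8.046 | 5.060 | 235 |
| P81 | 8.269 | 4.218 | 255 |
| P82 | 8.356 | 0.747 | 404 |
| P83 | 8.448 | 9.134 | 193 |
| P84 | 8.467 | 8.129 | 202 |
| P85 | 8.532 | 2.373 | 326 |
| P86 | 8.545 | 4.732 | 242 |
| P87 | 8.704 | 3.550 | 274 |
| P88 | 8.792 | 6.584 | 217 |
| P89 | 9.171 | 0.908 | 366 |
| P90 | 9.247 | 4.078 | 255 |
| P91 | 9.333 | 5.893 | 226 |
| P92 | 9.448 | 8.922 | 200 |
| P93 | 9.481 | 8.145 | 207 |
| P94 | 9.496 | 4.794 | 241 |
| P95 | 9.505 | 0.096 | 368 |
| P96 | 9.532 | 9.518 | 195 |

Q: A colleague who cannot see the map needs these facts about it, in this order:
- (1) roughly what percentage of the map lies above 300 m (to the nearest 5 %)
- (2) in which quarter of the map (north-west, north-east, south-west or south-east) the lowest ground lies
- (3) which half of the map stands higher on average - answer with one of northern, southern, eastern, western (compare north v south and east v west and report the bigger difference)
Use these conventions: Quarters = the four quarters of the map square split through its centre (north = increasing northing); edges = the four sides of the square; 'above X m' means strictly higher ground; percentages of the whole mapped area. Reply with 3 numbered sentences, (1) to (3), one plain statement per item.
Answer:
(1) Ground above 300 m makes up about 20 % of the sheet.
(2) Look to the north-west quarter for the lowest ground.
(3) The southern half stands higher on average than the northern half.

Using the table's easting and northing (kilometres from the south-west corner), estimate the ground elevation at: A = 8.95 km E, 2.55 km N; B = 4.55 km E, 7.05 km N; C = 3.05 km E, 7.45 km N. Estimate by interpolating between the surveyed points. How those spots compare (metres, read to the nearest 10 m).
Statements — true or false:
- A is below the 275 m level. false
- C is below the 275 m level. true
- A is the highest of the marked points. true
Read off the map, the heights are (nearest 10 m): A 310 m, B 200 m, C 190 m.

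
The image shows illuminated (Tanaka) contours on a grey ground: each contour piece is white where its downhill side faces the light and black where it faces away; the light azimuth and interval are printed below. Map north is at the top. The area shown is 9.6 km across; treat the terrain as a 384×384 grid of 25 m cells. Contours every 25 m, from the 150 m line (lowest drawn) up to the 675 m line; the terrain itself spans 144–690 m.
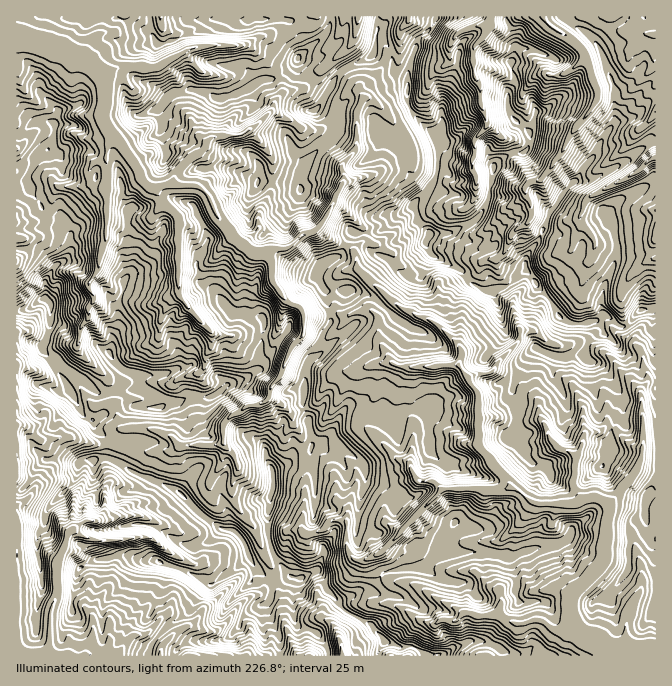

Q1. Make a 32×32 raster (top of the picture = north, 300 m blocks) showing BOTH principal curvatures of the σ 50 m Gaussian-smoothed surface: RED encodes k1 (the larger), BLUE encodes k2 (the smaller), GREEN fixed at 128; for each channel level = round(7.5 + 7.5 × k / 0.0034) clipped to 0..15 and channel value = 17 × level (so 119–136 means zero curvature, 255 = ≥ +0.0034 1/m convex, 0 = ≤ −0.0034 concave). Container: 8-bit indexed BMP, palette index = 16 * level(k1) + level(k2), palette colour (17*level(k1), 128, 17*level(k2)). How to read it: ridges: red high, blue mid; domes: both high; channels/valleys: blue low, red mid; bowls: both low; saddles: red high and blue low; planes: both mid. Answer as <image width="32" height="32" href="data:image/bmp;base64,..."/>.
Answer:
<image width="32" height="32" href="data:image/bmp;base64,Qk02CAAAAAAAADYEAAAoAAAAIAAAACAAAAABAAgAAAAAAAAEAAATCwAAEwsAAAABAAAAAAAAAIAAABGAAAAigAAAM4AAAESAAABVgAAAZoAAAHeAAACIgAAAmYAAAKqAAAC7gAAAzIAAAN2AAADugAAA/4AAAACAEQARgBEAIoARADOAEQBEgBEAVYARAGaAEQB3gBEAiIARAJmAEQCqgBEAu4ARAMyAEQDdgBEA7oARAP+AEQAAgCIAEYAiACKAIgAzgCIARIAiAFWAIgBmgCIAd4AiAIiAIgCZgCIAqoAiALuAIgDMgCIA3YAiAO6AIgD/gCIAAIAzABGAMwAigDMAM4AzAESAMwBVgDMAZoAzAHeAMwCIgDMAmYAzAKqAMwC7gDMAzIAzAN2AMwDugDMA/4AzAACARAARgEQAIoBEADOARABEgEQAVYBEAGaARAB3gEQAiIBEAJmARACqgEQAu4BEAMyARADdgEQA7oBEAP+ARAAAgFUAEYBVACKAVQAzgFUARIBVAFWAVQBmgFUAd4BVAIiAVQCZgFUAqoBVALuAVQDMgFUA3YBVAO6AVQD/gFUAAIBmABGAZgAigGYAM4BmAESAZgBVgGYAZoBmAHeAZgCIgGYAmYBmAKqAZgC7gGYAzIBmAN2AZgDugGYA/4BmAACAdwARgHcAIoB3ADOAdwBEgHcAVYB3AGaAdwB3gHcAiIB3AJmAdwCqgHcAu4B3AMyAdwDdgHcA7oB3AP+AdwAAgIgAEYCIACKAiAAzgIgARICIAFWAiABmgIgAd4CIAIiAiACZgIgAqoCIALuAiADMgIgA3YCIAO6AiAD/gIgAAICZABGAmQAigJkAM4CZAESAmQBVgJkAZoCZAHeAmQCIgJkAmYCZAKqAmQC7gJkAzICZAN2AmQDugJkA/4CZAACAqgARgKoAIoCqADOAqgBEgKoAVYCqAGaAqgB3gKoAiICqAJmAqgCqgKoAu4CqAMyAqgDdgKoA7oCqAP+AqgAAgLsAEYC7ACKAuwAzgLsARIC7AFWAuwBmgLsAd4C7AIiAuwCZgLsAqoC7ALuAuwDMgLsA3YC7AO6AuwD/gLsAAIDMABGAzAAigMwAM4DMAESAzABVgMwAZoDMAHeAzACIgMwAmYDMAKqAzAC7gMwAzIDMAN2AzADugMwA/4DMAACA3QARgN0AIoDdADOA3QBEgN0AVYDdAGaA3QB3gN0AiIDdAJmA3QCqgN0Au4DdAMyA3QDdgN0A7oDdAP+A3QAAgO4AEYDuACKA7gAzgO4ARIDuAFWA7gBmgO4Ad4DuAIiA7gCZgO4AqoDuALuA7gDMgO4A3YDuAO6A7gD/gO4AAID/ABGA/wAigP8AM4D/AESA/wBVgP8AZoD/AHeA/wCIgP8AmYD/AKqA/wC7gP8AzID/AN2A/wDugP8A/4D/AJWVloWVhNei1eLSgaTDk/aglPX15vbVxde2tpWGh4eGpaPGpKWWs8SSksLEx7PFspP3xoSBkJSUgoOEhoWGlLeUstWDpoamhKeA9LLIpZWT9nOTtMeyktSz19eFxriDtoP1waWVl4WEhPiw5KWmxtSEt6aEk8fYk5OUc3WEtrejk+Sy98a21/bihKbFpMfG1oORxrenlYOWuJeHloV01qSz5aCysMCxsMemdObDlHP4kcaQxpeXlrSlt8fIpoPGpoL3YMDy9OK0hcX3ouVzoqChtsSQpriouLWEpNjGg7eoove0xcKipJbXpJSU94aztpO2ldeQx7iVt4SCgqSEhMfUcvTEkbXH18V0tJXllqSlpcaVtdCQkMGRk8eztLSAx6K2xvjF15Z2l8i0cvelloWmyJaQx9j4ooPI16S12ZWyw5SUkqSWppSSopCm55Wmp7eFg7W4pZKgyLeCsYHJpbGStYPGpoSCg6e2oNimpNaklYWXlpemxpG2t5DogaTHsLN0trWVpsfYtseVgJCi1aO2loeHmKilkbenhMeSlsiw1OXHtqWWppOko/jnoNTng4aHmJa4yKHUx4aWpKWWpaOQxMeSpMW2xsaypqX4gPeEdYWTkoCwsNKit5alyLSkxMP3grLnlnSUppOlhsbAwteWlpWYuOaBtcHUw5O0s7S0ceXHsManp6PGgLWV1vWQ5rWmldfCoZWG5oCl5+bW5LT295agxKaVo5C3x6fZoIDGlZTEkJWWdKXBt9SVY9WB+HXntpDWyJiVosimpqGi2La4pIO4t4PW59XExoWF14K2c8bUtoDIp6WhtLeFsca415SDt6W11bWDlPhzh4W3lZSkhbWmgLeXtaLXk4GToKOkw6SUlOiFhreh5qSFpZanlaaWp7iA1oPmgeWA1aPYkIDYtKaV1rXmpLSA9oSDuIanlqaol5HpxaLnopPogrjJkKW3puemhJH2k5H2tpHIlpaohKOUgtWDk5Jxtca1l7imgKSGhOa2s/KDkJL3xaDB2LeWuIOjtZTnsdW1pbSWt6aw1oSWk9eQ59a1gITmxOSwlLi3pIWEtNaVgcTWkciWx6S0l4Wk2KD0ofaWgLfHk/ant8S0haWyt5WVorCixIKktrSXk+bX5aDF5pWDgdeloaalxsWD1sbHhKfHtaK06MamkoT1gviWgPez5reRtKa2lLd1pYWktbfnxaS3t5OU1oWFlveAxpWQ97KD1qPDlpallYaHhpSBcLTS1reWtraC5cal5XSTscTmpbLRkOd0loaHdoaGp8jmoJCAkJWVxqaCxba0xYDzorfWx6Oyx4aGhpant5WWx4LH59jYxbaFxqSi6JH3xcCA1JSCtLaFlpY="/>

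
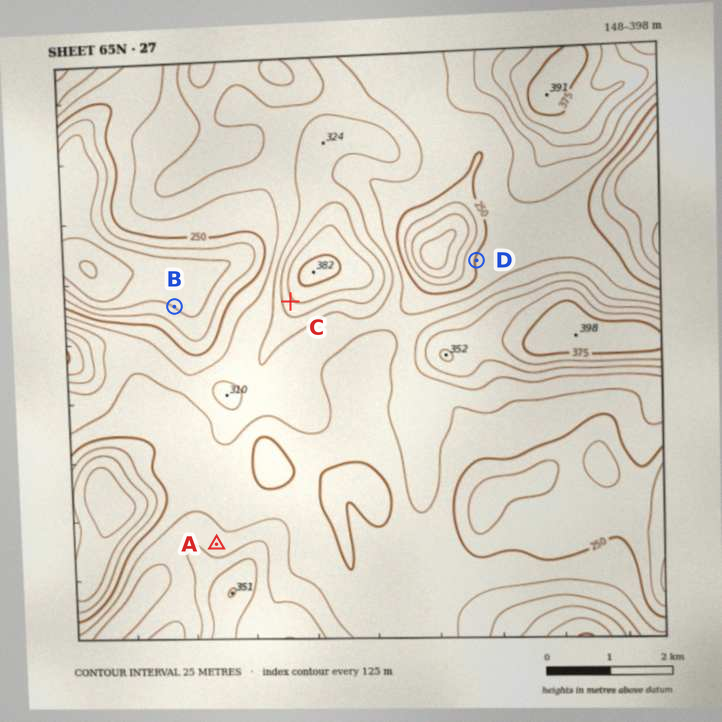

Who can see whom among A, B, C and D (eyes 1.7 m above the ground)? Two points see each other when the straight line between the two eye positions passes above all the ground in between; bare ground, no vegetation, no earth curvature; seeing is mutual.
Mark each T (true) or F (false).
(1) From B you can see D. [F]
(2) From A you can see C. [T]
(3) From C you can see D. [F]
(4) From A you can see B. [F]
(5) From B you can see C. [T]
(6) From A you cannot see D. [T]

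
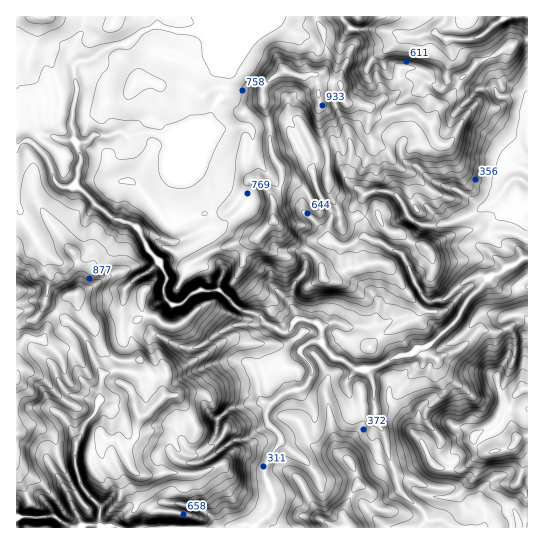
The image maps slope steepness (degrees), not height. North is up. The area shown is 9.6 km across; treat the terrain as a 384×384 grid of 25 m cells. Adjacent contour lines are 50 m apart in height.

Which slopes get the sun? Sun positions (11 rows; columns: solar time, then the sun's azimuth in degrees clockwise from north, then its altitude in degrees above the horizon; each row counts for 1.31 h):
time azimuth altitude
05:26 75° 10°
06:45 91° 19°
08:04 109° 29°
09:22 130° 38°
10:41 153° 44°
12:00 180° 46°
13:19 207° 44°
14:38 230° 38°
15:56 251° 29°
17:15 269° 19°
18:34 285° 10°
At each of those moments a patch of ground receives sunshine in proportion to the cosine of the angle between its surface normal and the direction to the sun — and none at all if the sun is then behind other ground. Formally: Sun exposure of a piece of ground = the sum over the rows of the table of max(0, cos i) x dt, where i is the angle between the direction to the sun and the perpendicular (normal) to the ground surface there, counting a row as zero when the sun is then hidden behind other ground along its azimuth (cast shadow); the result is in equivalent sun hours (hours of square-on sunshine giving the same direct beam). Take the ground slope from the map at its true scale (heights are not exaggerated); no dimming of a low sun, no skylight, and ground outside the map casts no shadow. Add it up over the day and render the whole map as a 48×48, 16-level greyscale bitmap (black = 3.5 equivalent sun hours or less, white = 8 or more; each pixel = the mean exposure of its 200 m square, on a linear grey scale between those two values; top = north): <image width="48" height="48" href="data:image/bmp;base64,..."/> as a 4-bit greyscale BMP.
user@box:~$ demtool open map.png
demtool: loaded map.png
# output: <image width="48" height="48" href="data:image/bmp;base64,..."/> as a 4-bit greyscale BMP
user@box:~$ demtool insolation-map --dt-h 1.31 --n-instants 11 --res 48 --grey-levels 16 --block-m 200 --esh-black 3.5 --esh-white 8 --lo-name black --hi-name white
<image width="48" height="48" href="data:image/bmp;base64,Qk32BAAAAAAAAHYAAAAoAAAAMAAAADAAAAABAAQAAAAAAIAEAAATCwAAEwsAABAAAAAAAAAAAAAAABEREQAiIiIAMzMzAERERABVVVUAZmZmAHd3dwCIiIgAmZmZAKqqqgC7u7sAzMzMAN3d3QDu7u4A////ABAAjLvN/u7u/t3cuJzux6h63t26vdzMvNy5yNieztymWO7+ynd2FYidy6nO3czMveutmWe97du9///tyZeJJErdhFzu3bzt7u3piG397u7d7v7sqKrIaIvZl6p5m+3e/u2ZxZ7e7+/+7u7rqauVm7pzV5v//+/IjMl5srzc2nmFNb6qt4Ym3u2GaM7tzO/+zbmrk6zMuqmcyhOcykV63ch2as3Hu77//rzLpHzMvNzL3LQnvYjLmFRGa92oneqa3t7sqWu6vM3M3XzJaJqpd0V2fNpn3Lupq5uonYeZvcu8uUOauLy6mXaVq3M9yne7h5dnvuaKvN7cuLEliJmZqqqmqEdUITJrqs3N6pqLuq7+vN25mUZouqq4yWVxAgF6zO7NrNzNyaqqu5q8vMdouZq3uoU0Qlzavtzay828mrmDRViru87Yiqd3u5hkadzaebyqzMqorLq6Y0R5u8zJmbdoSKdWmrqIOIedzavdzYlVnbqrzLppo13+kzZnhSMDWJvdu5y1VEUjFM7u7dyXWu3d7tmct0MTR6zJma2pl3W+/DnbmGfbq8uq3+7VfbY0J2R5mdyqrM7/7edGZXhpmImqve/sRMu6ZclZvsmJm9kG3u/qnO2b3d3t283fw33c66pI3bmqi3AAPOk63evu7d7t3u10iCZjRtyIzcu6e9VmAAKf/Zvf/+/szumaSWAiM3WDA2zMZZQ9pUf+6syN//3O7rXu15gmqiVIRDOe5ABM7rbP/e6Vyq3/7XjO7rqkF1aXiIl2m3Cazaq+7e/IqZvN2mvcze7scYib3KqohArZm+/d/9q7Z4iHQ53amJq+7Kq8ppmodHqZqonO/e7Yebl2jut2q6vczpvMqZmGQ73ty6iJru7Oy+297aIAW93My6zLqohBbe3MzcyVSsmZ2bvMtgWahoq6u7y6mpJ//9u7u8y4eIeKy5iLuWy+7smrvMyph1r+7cuqqrqrqqvLfMtURZre/c26u7uVNa7d3Lqqqru8ypzZjai3e97pWezLqruo6su7u7u7uru7x7ymm4zu7v6s/9y8q6uqyZqpmrvMy7u5esqIiavu78rv/ty6y6qMy6u6qrvMy7u6rJWbq8zO7M7//ru6u6jMmKq7u7zMzLu6q5mqy8vdy73e7c3Kq926y9mZu7vMzLuqqpmr7MvbvMzLjMzcqszdu97d3MzMu7u7uomc7szN3dzMic3tuszMyszN3c3cy7zd7qqs7t7Nzd2qlM3dyszMyrvM3czMzLqb7svd2t3LyHiJyUypyszMu6u7zMzMy7qqu6y8y8dTiqiUe4J5q8zMu8u7vMzMuqqHfP/+rLlEZ6uba93M3czMu7u7q7qru7qnVb2auXdUWszKds7u7czMvKq7qqu7u7u5hnNDJ2zDRVMUdWz+/rzMzd26qrvMu8zLmDNWmGq6UBR5imSN7szMzM3tu7u7u8zMt1iZu3WqqIiHhjA1i93u3czd3Lu7u8zMy6rMypJprM3L7vwiMt7uzMu8zMzMzMzMzLurp47u7t3dvM3VAA=="/>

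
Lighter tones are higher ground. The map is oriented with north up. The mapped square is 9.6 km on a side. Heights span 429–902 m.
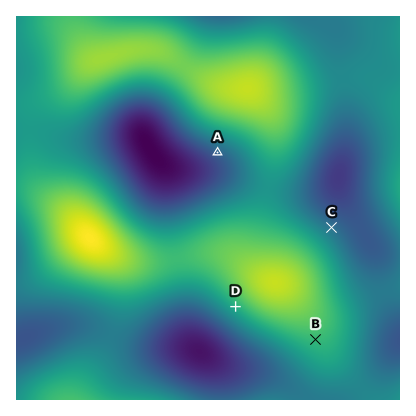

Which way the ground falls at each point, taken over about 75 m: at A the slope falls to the SW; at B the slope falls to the S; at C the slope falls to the NE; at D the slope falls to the SW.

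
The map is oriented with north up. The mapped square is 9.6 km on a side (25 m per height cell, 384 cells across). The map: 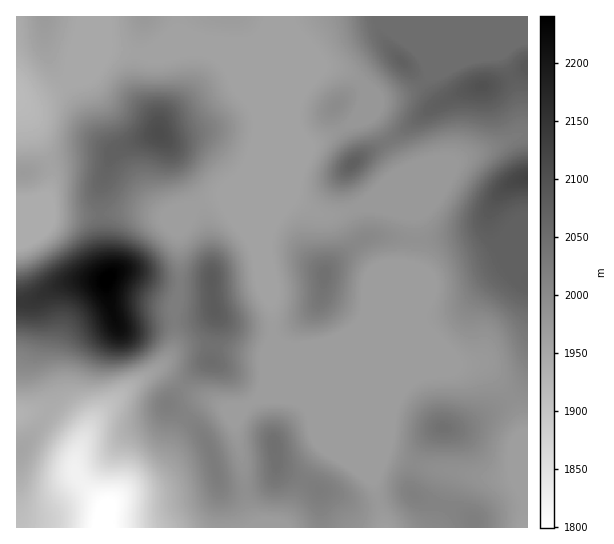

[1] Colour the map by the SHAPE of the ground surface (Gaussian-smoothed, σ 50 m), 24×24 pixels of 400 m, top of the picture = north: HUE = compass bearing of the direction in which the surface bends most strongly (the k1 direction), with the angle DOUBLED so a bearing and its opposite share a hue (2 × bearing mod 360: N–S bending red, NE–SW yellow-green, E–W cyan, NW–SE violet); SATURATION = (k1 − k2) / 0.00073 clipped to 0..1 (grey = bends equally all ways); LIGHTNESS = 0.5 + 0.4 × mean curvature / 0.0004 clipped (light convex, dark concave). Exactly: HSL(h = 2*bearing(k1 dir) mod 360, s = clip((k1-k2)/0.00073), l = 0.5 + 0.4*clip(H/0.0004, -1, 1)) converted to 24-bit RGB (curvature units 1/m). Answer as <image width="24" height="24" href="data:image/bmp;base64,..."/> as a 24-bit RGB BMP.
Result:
<image width="24" height="24" href="data:image/bmp;base64,Qk32BgAAAAAAADYAAAAoAAAAGAAAABgAAAABABgAAAAAAMAGAAATCwAAEwsAAAAAAAAAAAAAqL94fpams5CXLTh9PUaHW02hu5WCkWN0qopZvLpIXZNTgWU/bGc7cZhTr7dmdoZoZHegYDZ8lLJbapp4bZGfpLipp4atSDqTsd5rQaB+p16QlShrMFIsL1RKu6lVlmlopGyJzNikMD26zVWwbLOrXra3mba3ibzJVTS1eD+8q8u2cZCwcaOkkJttn19pckyO6OWMO39LNydV1xyWsmRZJE1WhMVEVZBtc59sxuikIBN8zGJ/msiOUc3PiMTDpjBkfUFnQpilwLJnfGdLhnJEi39HfJRabmWA4rWgpWRTFjZIMSyi45+5MjS0h8R+UXmGbcBqqN+LKQdfx8ptsdyQQaSNcCQug2Rkf3+APWSDy1FKpF1JfZlWZq9tYJd4X2eBwHaJ6nqdN1eFCkZQxJeHlFDFwLGMU5aiiOOgvFebGAt4tuDJ2sW3bCeBf3mAgH9/gH9/Pk9/qXisyrDPpLbPhX6zlWqIRWpzbYU1x3Vg0WOqHmRyHpZTeUa32b67g76udMFKah8sJ4E1O70WvmAfnDd2f3+AgH9/gH9/UW2FU7Chl7yar4OpsV6qsW6rf06lkatlTYdCn0NTtzhAHm0LAEkZlMtx31x+niAdlWI6TtlpOYqQgYB2gH9/gH9/gH9/gH9/fICAPpJZep9GhmRPjWVhlGF/oVp/sICVnld3ajZTviQo+HsREG8AADMLkylD3aLOut3ggcC3ODWDf3+AgH9/gH9/gH9/gH9/f4B/foB+fYJrdHxfhYlfdlR0rXVje3E7nl1PYS/As17c8Nvl2fHyAJzlBU9aqss716Ior6k+L1x2imJjiYVCZ4RKfYB8gIB/gIB/gIB/gHl9iFhjf5JpWElxsrJ3dKmvW7KaK0F4V2ao3fjT2PPgRgHmEAOyvHGiutWlo9jWGCSwize21HWbg7diLJZbcoKCgIB/f3+Ag1mPn3aEknZnWktqmLdjtpnvzmLPPDOBTcR31P+etZMcPB0mESxauXVjy/KeVKKJWSJ0OTh2w3+K18KsXKmtSFyGf4B/f3+AUFqKqGuNsFJ7ZXmUf6l+hkT/8b3/s4/8qbji7sa013OSVsjjABpxzWyZ7Pa7Ozx+Uzh5STVylalw3tKfipttOE92f4B/gH9/WUp2gGFtqHyJibGpgJ6nDzMnaEvC4JLpxbXg39rx2tb1qHr7EABkf8fV8+nYhByvWUODPkScicu0z7G4116sSzaAZn9FiH5OUkqAZHGAlal6iKd8dYV8KmkeAzAIa4Aat+kkxOglwoUSeQUjShdOPbcl6KgwjB9saGiDS6ytZLhdiIZXwlWevovTdoLNbXrCV0a7fVunsbh+eaJqd4CAgH9/L0ltc4EpyugApa4FiWoZVSkqcoBrVJxLnHFFgml4f3+AUo5xnIZad25FWYg9m6JTlFpOg29XQF+JZ0241ZmcrZ1mXHJZfY9HKD5uSUyl38CXsrRviFZTeUtDTX0sRZk9YYB0f3+Af3+AeYB+kUqRyiU9l8IRIYAve4B7f4B/VoF7KnJ/ynm075SxlVF/q6PKLDmpM2uF17eJw5OBkEyJrU2GssJ2M6RnSHxlZYV2f3+Af3+ANkyPuFPy+9DYLruAIW0/boJpf4B/MXt3K5Rz2Jbb6M34n3SKjzCyVEmSp75/yYicv0PDe3mrw97EYlu7UoyWSpCPen6AgH9/UXWAFJB999Tb/8z8rTjTSHwwTHYxXGxDL2YiJXsJfschen1hT0J1a4+ynM2+kHDCvl7Y2by2lMKaiVC/jYO7UGCkZ22Ef3+AjFGFTKEzD4gAplYe/lnk7YrNnFueSnNhY4RbT7Y/QHwtfWVxUXV3PsFgb6VacTxho6poytq9xZW0W2STjW+Xl0ieenCDf3+AR02eyaG5XLWhPnleMGRb1XyO6KTlh1/HdJije617UVuBeVlzdJ1kS6NLTnBJS4iUddyVbrJn0lJ6uFuIflx1f1l3gH9/f3+AUIiCZqZvxnaRgzR3YzomTtoWRrqDvnjeu6bXmpXEa0afbFuEiLZ5bYmIZ4B4QJVTlKsvaWopiYc4rW9Ulkp2f3yAgIB/gIB/foB/VnxPh0c7iilwis6rk+zGS3ODKYg0d8wr0ympxW/SY1yjorR/Y3mDf3+AYWuBoIdabYZkeIJrhX9hgnlvgIJyfoB+gIB/gXJ8gV2Ehk2YaqC5h/CgnzldgH2Af4B/foF0Zn9YNK4rb1OVubp+YXSFe32Aal6DpYl8eZ2DZHSIkmx/knWTfZN+aomFf3yAh2WLa26JXFCNps2BkoxigH9/gIB/gIB/gIB/gIB/f4B/"/>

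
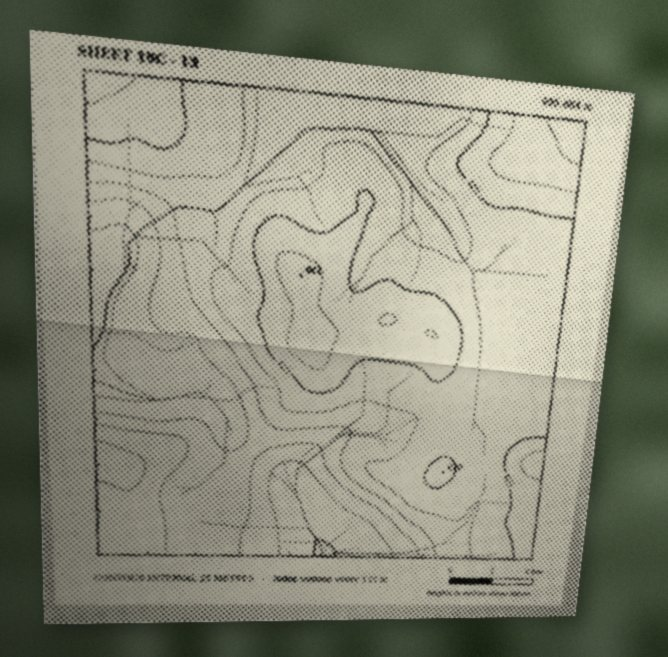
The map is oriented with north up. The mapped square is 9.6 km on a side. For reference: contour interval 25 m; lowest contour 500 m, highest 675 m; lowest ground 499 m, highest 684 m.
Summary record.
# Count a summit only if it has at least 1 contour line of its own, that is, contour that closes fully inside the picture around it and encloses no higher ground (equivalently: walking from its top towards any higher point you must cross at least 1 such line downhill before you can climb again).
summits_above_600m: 2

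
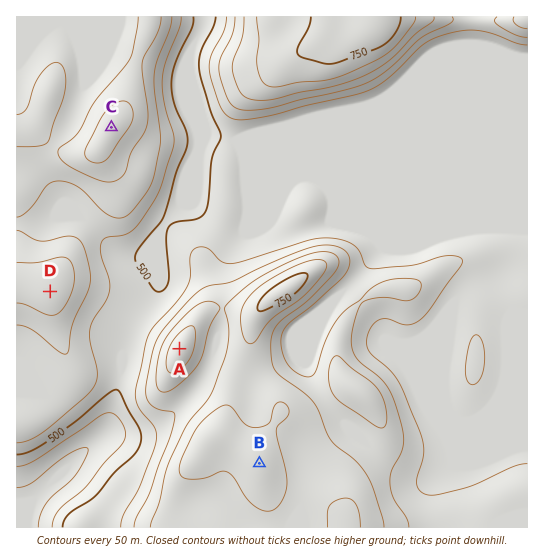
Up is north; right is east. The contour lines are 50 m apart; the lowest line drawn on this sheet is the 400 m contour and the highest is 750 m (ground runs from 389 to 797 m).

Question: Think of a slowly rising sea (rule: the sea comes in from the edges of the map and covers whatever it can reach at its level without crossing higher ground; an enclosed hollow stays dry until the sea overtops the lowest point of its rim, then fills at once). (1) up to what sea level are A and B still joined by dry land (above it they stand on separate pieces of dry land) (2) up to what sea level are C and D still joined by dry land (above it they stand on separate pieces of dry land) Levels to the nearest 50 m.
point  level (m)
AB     650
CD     600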